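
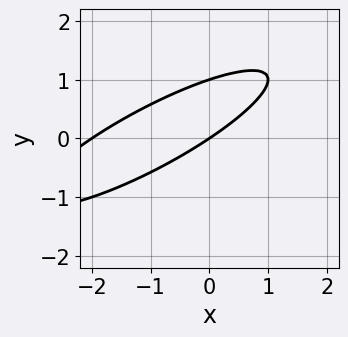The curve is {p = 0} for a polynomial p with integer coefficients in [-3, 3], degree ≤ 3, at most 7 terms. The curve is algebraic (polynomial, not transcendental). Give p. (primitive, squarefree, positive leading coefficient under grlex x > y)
x^2 - 3*x*y + 3*y^2 + 2*x - 3*y

First, degree: no degree-1 curve has this shape, so deg p = 2.
Next, reading off the gridlines: the y-axis gridline crossings are at y ∈ {0, 1}; the x-axis gridline crossings are at x ∈ {-2, 0}.
Finally, these observations pin down the coefficients.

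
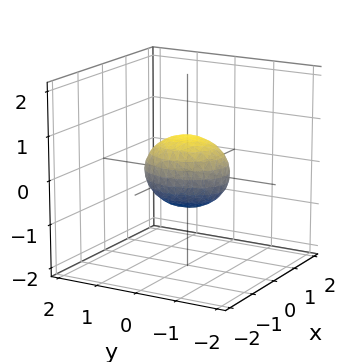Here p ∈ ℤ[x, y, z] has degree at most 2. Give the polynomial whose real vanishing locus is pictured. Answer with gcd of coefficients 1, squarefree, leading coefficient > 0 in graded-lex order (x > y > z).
(a) Degree: bounded and convex; a quadric, so deg p = 2.
(b) Symmetries: it's symmetric under y → −y, forcing even powers of y; the z ↦ −z reflection is a symmetry, so z appears only in even powers; the x ↦ −x reflection is a symmetry, so x appears only in even powers.
(c) Observable constraints: among the integer gridlines, it crosses the y-axis at y ∈ {-1, 1}.
(d) Assembling these constraints gives the stated polynomial.

3*x^2 + 2*y^2 + 3*z^2 - 2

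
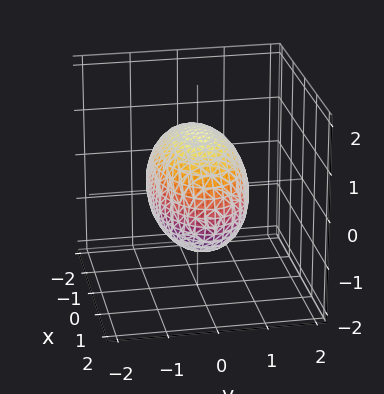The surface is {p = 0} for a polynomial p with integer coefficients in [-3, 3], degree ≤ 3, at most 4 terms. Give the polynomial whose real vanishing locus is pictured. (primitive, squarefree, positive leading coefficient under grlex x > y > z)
1. The degree is 2 — bounded and convex; a quadric.
2. Symmetries: the y ↦ −y reflection is a symmetry, so y appears only in even powers; the x ↦ −x reflection is a symmetry, so x appears only in even powers; mirror symmetry z ↦ −z ⇒ only even powers of z.
3. Reading off the gridlines: among the integer gridlines, it crosses the y-axis at y ∈ {-1, 1}.
4. Together with the visible shape, these determine p as stated.

x^2 + 3*y^2 + 2*z^2 - 3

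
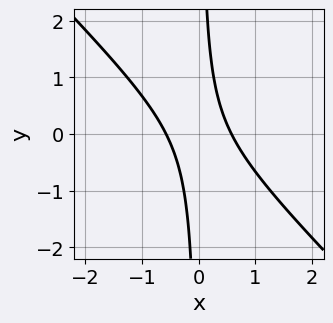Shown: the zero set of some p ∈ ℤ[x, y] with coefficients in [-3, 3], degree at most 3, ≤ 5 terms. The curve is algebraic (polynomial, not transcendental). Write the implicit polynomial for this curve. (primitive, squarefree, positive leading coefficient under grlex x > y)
1. deg p = 2.
2. Reading off the gridlines: it misses every integer gridline on the y-axis.
3. Putting this together gives p.

3*x^2 + 3*x*y - 1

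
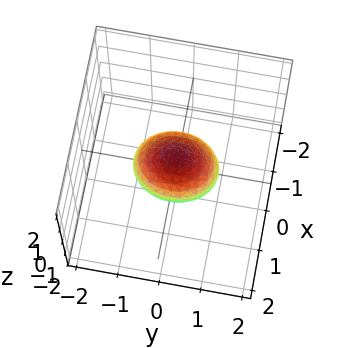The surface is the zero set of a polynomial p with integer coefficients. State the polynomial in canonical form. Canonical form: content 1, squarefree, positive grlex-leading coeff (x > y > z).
3*x^2 + 2*y^2 + 3*z^2 - 2

First, deg p = 2.
Next, symmetries: the y ↦ −y reflection is a symmetry, so y appears only in even powers; mirror symmetry z ↦ −z ⇒ only even powers of z; it's symmetric under x → −x, forcing even powers of x.
Next, against the integer gridlines: among the integer gridlines, it crosses the y-axis at y ∈ {-1, 1}.
Finally, solving for integer coefficients yields p as stated.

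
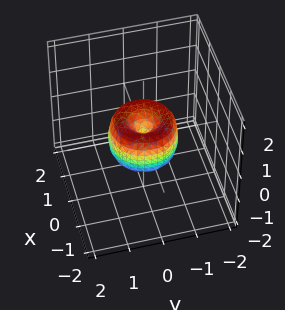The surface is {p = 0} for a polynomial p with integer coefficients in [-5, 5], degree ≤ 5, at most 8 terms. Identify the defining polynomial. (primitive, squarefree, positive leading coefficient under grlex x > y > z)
2*x^4 + 4*x^2*y^2 + 2*y^4 - 2*x^2 - 2*y^2 + z^2

(a) Degree: the shape is more complex than any degree-3 surface, so deg p = 4.
(b) By symmetry, every cross-section ⟂ z is a circle, so x, y appear only via x² + y².
(c) Against the integer gridlines: among the integer gridlines, it crosses the y-axis at y ∈ {-1, 0, 1}; it crosses the z-axis at the gridline z = 0.
(d) The integer polynomial consistent with all of this is the stated p. Check: (-1, 0, 0) on the x-axis lies on the surface, and p(-1, 0, 0) = 0. ✓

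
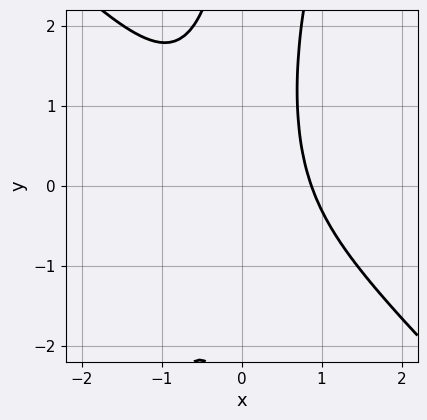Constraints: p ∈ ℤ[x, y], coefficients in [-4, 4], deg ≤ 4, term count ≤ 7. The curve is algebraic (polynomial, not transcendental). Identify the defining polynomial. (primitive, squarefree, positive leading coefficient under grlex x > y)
3*x^3 + 2*x^2*y - x*y^2 + x*y - 2

1. deg p = 3.
2. From the visible intercepts: it misses every integer gridline on the y-axis.
3. The integer polynomial consistent with all of this is the stated p.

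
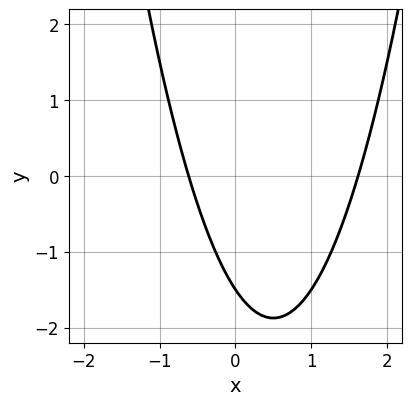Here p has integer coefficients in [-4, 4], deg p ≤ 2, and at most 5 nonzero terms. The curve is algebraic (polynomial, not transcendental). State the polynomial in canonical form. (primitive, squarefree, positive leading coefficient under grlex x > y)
Degree: the shape is more complex than any degree-1 curve, so deg p = 2.
Putting this together gives p.

3*x^2 - 3*x - 2*y - 3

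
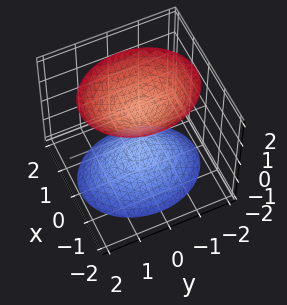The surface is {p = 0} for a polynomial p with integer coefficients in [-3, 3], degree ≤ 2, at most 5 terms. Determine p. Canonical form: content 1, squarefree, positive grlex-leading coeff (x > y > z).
3*x^2 + 2*y^2 - 2*z^2 + 2

(a) There are 2 components. They look like related sheets of one shape, so recover p as a whole.
(b) Degree: two separate bowl-shaped sheets opening away from each other; a quadric, so deg p = 2.
(c) Symmetries: the z ↦ −z reflection is a symmetry, so z appears only in even powers; it's symmetric under x → −x, forcing even powers of x; mirror symmetry y ↦ −y ⇒ only even powers of y.
(d) Checking where it meets the axes: it misses every integer gridline on the x-axis; the z-axis gridline crossings are at z ∈ {-1, 1}; the surface avoids every integer y-axis point in the box.
(e) Solving for integer coefficients yields p as stated.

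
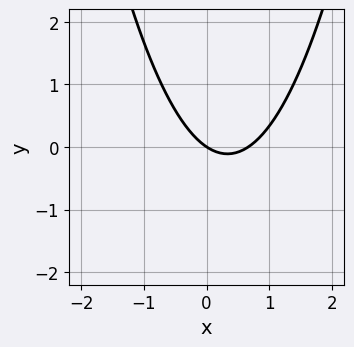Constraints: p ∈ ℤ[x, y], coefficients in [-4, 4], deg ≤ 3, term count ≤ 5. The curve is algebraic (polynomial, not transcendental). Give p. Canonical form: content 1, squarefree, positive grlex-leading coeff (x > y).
deg p = 2.
Reading off the gridlines: one x-axis crossing is at x = 0; one y-axis crossing is at y = 0.
These observations pin down the coefficients.

3*x^2 - 2*x - 3*y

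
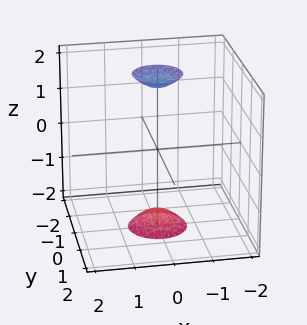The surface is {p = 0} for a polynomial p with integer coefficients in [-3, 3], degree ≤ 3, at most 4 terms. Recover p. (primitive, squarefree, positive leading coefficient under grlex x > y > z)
3*x^2 + 3*y^2 - z^2 + 3

The picture has 2 separate pieces.
Degree: two separate bowl-shaped sheets opening away from each other; a quadric, so deg p = 2.
Symmetries: rotational symmetry about the z-axis ⇒ p depends on x, y only through x² + y²; it's symmetric under z → −z, forcing even powers of z.
Checking where it meets the axes: it misses every integer gridline on the y-axis; a circular section at z = 2 has radius between 0 and 1; it misses every integer gridline on the x-axis.
Fitting integer coefficients to these (and the overall shape) gives p.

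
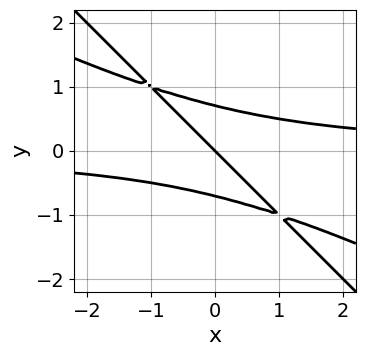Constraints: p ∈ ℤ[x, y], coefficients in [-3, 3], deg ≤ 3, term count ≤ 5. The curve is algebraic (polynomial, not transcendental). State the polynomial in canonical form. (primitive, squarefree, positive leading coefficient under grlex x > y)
x^2*y + 3*x*y^2 + 2*y^3 - x - y

First, degree: the shape is more complex than any degree-2 curve, so deg p = 3.
Then, observable constraints: it meets the y-axis at y = 0 (among the integer gridlines); it meets the x-axis at x = 0 (among the integer gridlines).
Finally, putting this together gives p.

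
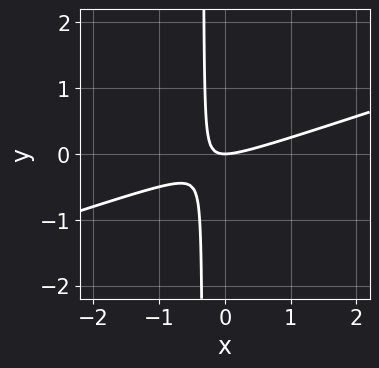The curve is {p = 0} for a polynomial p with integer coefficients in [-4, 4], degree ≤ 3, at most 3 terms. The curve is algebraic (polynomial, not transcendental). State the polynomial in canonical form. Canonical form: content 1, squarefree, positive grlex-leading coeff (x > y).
x^2 - 3*x*y - y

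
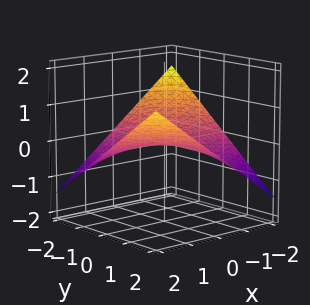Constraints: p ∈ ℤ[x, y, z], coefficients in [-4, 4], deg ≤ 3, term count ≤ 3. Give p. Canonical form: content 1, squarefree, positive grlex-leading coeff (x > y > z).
x*y - 3*z

1. Degree: a saddle surface; a quadric, so deg p = 2.
2. Against the integer gridlines: every point of the y-axis in the box is on the surface; the visible x-axis segment lies entirely on the surface.
3. Matching integer coefficients to the picture gives p.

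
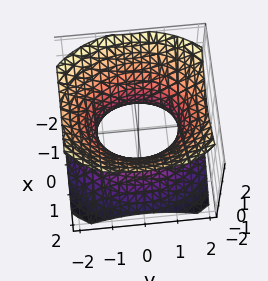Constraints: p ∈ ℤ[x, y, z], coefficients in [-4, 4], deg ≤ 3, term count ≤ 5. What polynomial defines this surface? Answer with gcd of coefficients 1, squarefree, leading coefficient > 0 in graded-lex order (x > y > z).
First, the degree is 2 — one connected sheet with a waist; a quadric.
Next, symmetries: mirror symmetry y ↦ −y ⇒ only even powers of y; mirror symmetry x ↦ −x ⇒ only even powers of x; the z ↦ −z reflection is a symmetry, so z appears only in even powers.
Then, from the visible intercepts: it misses every integer gridline on the z-axis; the x-axis gridline crossings are at x ∈ {-1, 1}.
Finally, solving for integer coefficients yields p as stated.

3*x^2 + 2*y^2 - 3*z^2 - 3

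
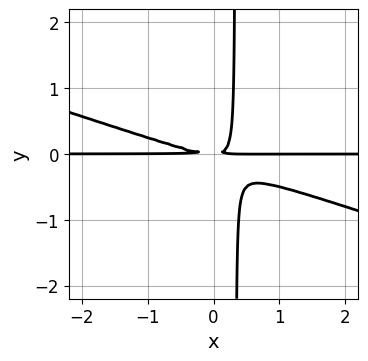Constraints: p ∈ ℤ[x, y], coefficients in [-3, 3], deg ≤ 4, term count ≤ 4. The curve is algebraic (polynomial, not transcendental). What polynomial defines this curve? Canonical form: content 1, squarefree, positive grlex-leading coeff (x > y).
x^2*y + 3*x*y^2 - y^2

First, degree: the shape is more complex than any degree-2 curve, so deg p = 3.
Then, from the visible intercepts: every point of the x-axis in the box is on the curve.
Finally, fitting integer coefficients to these (and the overall shape) gives p.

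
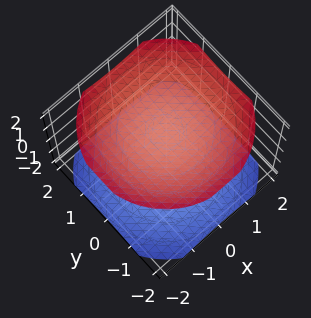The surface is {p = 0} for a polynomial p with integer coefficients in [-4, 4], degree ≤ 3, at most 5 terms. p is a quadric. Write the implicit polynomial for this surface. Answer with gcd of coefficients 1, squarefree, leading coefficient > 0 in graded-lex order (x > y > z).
1. The picture has 2 separate pieces.
2. deg p = 2.
3. Symmetries: it's symmetric under z → −z, forcing even powers of z; the z-axis is an axis of rotation, so x and y enter only as x² + y².
4. Against the integer gridlines: the surface avoids every integer x-axis point in the box; the surface avoids every integer y-axis point in the box.
5. Solving for integer coefficients yields p as stated.

x^2 + y^2 - 2*z^2 + 3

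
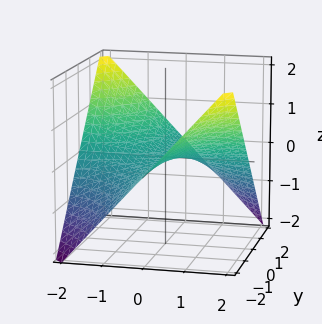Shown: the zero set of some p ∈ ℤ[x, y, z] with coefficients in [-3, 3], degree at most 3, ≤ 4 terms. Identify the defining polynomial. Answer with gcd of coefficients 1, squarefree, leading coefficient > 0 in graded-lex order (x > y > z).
Degree: a saddle surface; a quadric, so deg p = 2.
Reading off the gridlines: it meets the z-axis at z = 0 (among the integer gridlines); the visible y-axis segment lies entirely on the surface.
These observations pin down the coefficients. Check: (2, 0, 0) on the x-axis lies on the surface, and p(2, 0, 0) = 0. ✓

x*y + 2*z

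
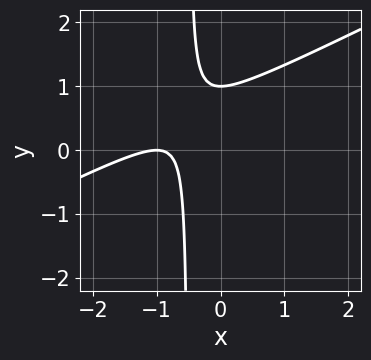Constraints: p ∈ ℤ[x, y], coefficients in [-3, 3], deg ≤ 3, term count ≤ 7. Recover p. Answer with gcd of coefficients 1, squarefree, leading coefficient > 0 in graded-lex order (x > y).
(a) Degree: no degree-1 curve has this shape, so deg p = 2.
(b) Reading off the gridlines: one y-axis crossing is at y = 1; it meets the x-axis at x = -1 (among the integer gridlines).
(c) Assembling these constraints gives the stated polynomial.

x^2 - 2*x*y + 2*x - y + 1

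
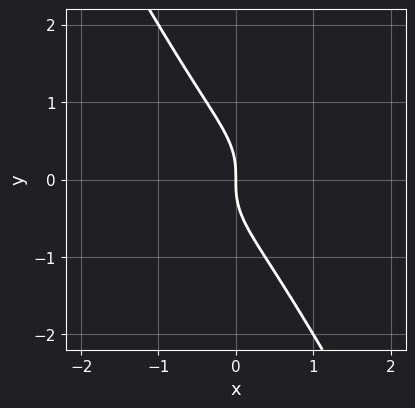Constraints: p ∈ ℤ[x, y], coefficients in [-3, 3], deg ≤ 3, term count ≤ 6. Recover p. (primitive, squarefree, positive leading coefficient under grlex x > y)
2*x^3 + 3*x*y^2 + 2*y^3 + 2*x

First, the degree is 3 — no degree-2 curve has this shape.
Then, observable constraints: one x-axis crossing is at x = 0; one y-axis crossing is at y = 0.
Finally, these observations pin down the coefficients.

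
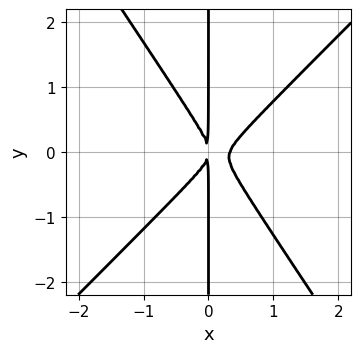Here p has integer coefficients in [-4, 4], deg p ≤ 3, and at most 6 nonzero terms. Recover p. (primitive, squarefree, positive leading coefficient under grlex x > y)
3*x^3 - x^2*y - 2*x*y^2 - x^2

(a) Degree: a generic line meets the curve in up to 3 points, so deg p = 3.
(b) Reading off the gridlines: every point of the y-axis in the box is on the curve.
(c) These observations pin down the coefficients.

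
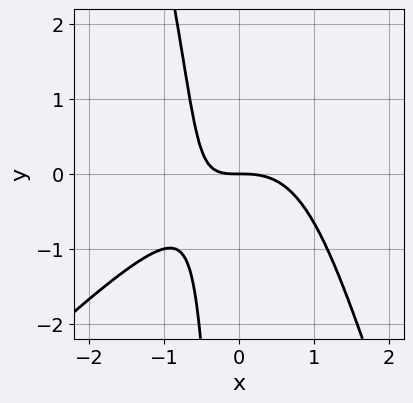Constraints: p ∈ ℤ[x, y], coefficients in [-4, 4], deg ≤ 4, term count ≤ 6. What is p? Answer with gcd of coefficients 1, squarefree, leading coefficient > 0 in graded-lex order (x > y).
Degree: no degree-2 curve has this shape, so deg p = 3.
Checking where it meets the axes: it crosses the x-axis at the gridline x = 0; it meets the y-axis at y = 0 (among the integer gridlines).
Putting this together gives p.

3*x^3 - 2*x^2*y - x*y^2 + 3*x*y + 3*y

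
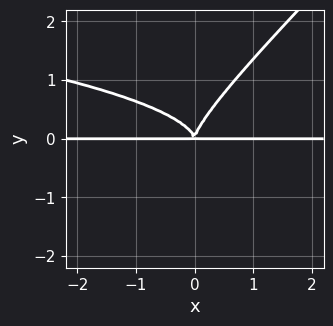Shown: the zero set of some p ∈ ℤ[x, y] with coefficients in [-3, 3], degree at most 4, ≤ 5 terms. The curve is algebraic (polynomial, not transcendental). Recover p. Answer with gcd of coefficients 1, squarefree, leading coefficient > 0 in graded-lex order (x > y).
The degree is 4 — a generic line meets the curve in up to 4 points.
Against the integer gridlines: every point of the x-axis in the box is on the curve.
Together with the visible shape, these determine p as stated.

3*x*y^3 - 3*y^4 + 2*x^2*y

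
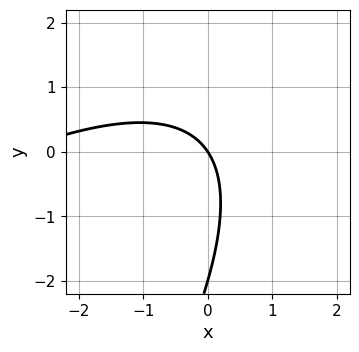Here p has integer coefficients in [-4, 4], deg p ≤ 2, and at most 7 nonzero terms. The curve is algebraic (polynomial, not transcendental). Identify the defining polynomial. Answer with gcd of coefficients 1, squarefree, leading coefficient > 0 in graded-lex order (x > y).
x^2 - 2*x*y + y^2 + 3*x + 2*y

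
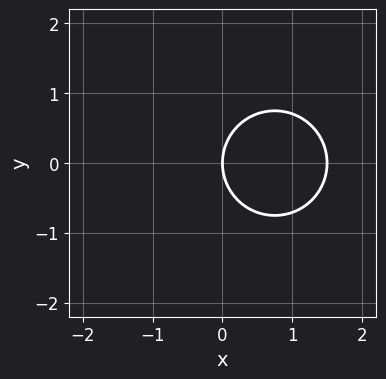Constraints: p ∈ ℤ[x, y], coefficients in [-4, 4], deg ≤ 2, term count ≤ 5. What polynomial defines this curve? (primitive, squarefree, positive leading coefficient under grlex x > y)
2*x^2 + 2*y^2 - 3*x

First, degree: the shape is more complex than any degree-1 curve, so deg p = 2.
Then, symmetries: it's symmetric under y → −y, forcing even powers of y.
Then, reading off the gridlines: one y-axis crossing is at y = 0; one x-axis crossing is at x = 0.
Finally, the integer polynomial consistent with all of this is the stated p.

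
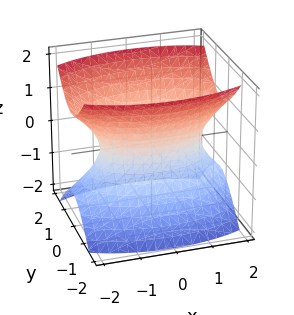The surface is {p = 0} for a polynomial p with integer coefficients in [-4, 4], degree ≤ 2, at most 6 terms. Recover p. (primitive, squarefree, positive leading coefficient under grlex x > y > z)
Degree: one connected sheet with a waist; a quadric, so deg p = 2.
Symmetries: it's symmetric under z → −z, forcing even powers of z; it's symmetric under y → −y, forcing even powers of y; it's symmetric under x → −x, forcing even powers of x.
Checking where it meets the axes: it misses every integer gridline on the z-axis.
Matching integer coefficients to the picture gives p.

x^2 + 3*y^2 - 2*z^2 - 2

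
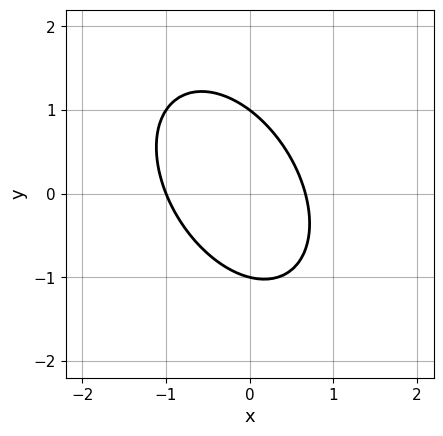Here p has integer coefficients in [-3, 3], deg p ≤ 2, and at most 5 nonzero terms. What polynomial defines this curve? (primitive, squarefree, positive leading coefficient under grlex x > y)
1. Degree: the shape is more complex than any degree-1 curve, so deg p = 2.
2. Observable constraints: it crosses the x-axis at the gridline x = -1; the y-axis gridline crossings are at y ∈ {-1, 1}.
3. Together with the visible shape, these determine p as stated.

3*x^2 + 2*x*y + 2*y^2 + x - 2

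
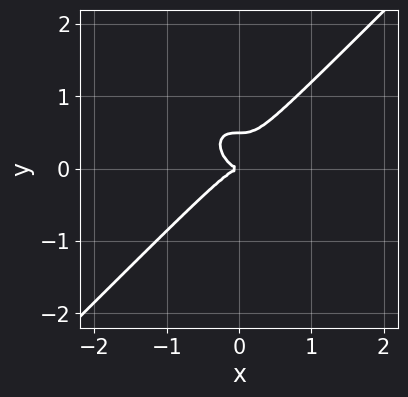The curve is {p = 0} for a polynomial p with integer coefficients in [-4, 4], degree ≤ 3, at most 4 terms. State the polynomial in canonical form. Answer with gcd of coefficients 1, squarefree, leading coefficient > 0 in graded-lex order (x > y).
1. Degree: a generic line meets the curve in up to 3 points, so deg p = 3.
2. From the visible intercepts: one x-axis crossing is at x = 0; it meets the y-axis at y = 0 (among the integer gridlines).
3. Assembling these constraints gives the stated polynomial.

2*x^3 - 2*y^3 + y^2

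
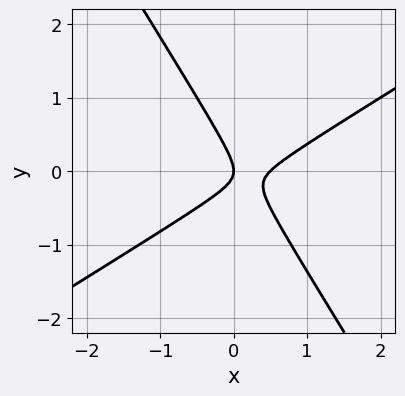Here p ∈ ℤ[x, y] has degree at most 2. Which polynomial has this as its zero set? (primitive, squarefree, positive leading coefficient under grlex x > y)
(a) The degree is 2 — a generic line meets the curve in up to 2 points.
(b) Checking where it meets the axes: it meets the x-axis at x = 0 (among the integer gridlines); it meets the y-axis at y = 0 (among the integer gridlines).
(c) Putting this together gives p.

2*x^2 - 2*x*y - 2*y^2 - x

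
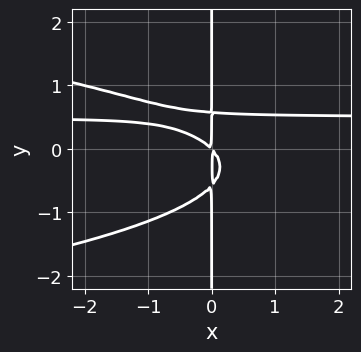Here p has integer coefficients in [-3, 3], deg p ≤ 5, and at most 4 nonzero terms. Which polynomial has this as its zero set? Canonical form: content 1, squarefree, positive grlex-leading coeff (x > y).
3*x*y^3 + 2*x^2*y - x^2 - x*y

Degree: the shape is more complex than any degree-3 curve, so deg p = 4.
Observable constraints: the visible y-axis segment lies entirely on the curve.
The integer polynomial consistent with all of this is the stated p.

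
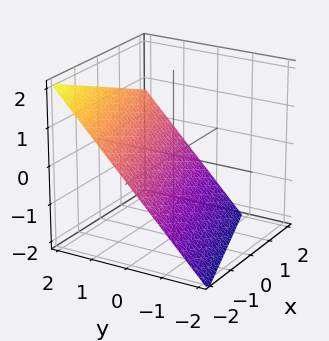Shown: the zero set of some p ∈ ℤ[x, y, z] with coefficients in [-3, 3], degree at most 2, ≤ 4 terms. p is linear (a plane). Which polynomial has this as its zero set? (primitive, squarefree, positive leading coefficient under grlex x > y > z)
x - 3*y + 3*z + 2

1. deg p = 1. The surface is flat (a plane).
2. From the visible intercepts: it meets the x-axis at x = -2 (among the integer gridlines).
3. Putting this together gives p.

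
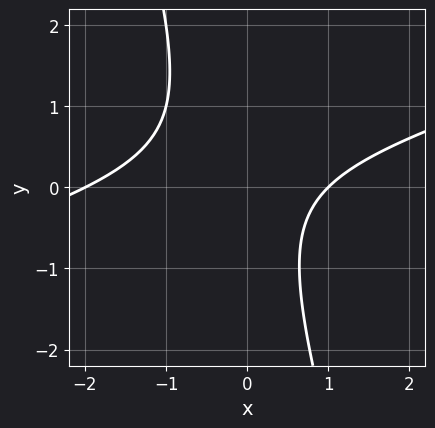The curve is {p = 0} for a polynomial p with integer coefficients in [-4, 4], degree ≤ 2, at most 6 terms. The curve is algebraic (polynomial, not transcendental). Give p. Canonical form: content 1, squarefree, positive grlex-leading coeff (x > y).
(a) The degree is 2 — the shape is more complex than any degree-1 curve.
(b) Reading off the gridlines: the x-axis gridline crossings are at x ∈ {-2, 1}; it misses every integer gridline on the y-axis.
(c) Solving for integer coefficients yields p as stated.

x^2 - 3*x*y - y^2 + x - 2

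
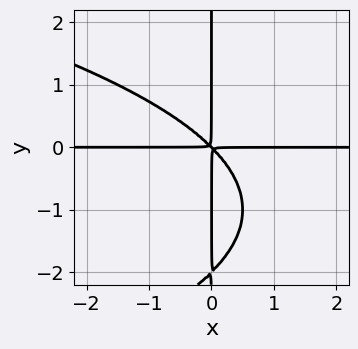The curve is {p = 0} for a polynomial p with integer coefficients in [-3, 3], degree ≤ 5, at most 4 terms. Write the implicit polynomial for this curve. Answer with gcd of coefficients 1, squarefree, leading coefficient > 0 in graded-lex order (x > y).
1. deg p = 4. No degree-3 curve has this shape.
2. Observable constraints: every point of the y-axis in the box is on the curve; every point of the x-axis in the box is on the curve.
3. Assembling these constraints gives the stated polynomial.

x*y^3 + 2*x^2*y + 2*x*y^2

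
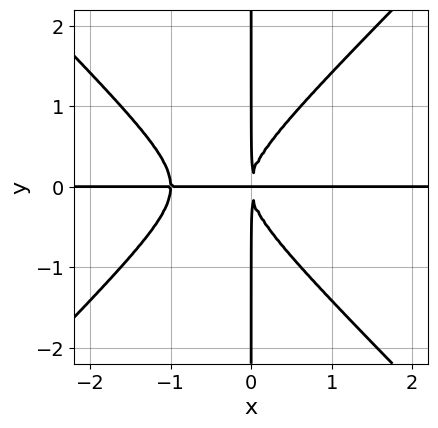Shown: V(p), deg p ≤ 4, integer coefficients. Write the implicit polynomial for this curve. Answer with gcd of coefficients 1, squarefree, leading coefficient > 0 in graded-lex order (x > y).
(a) Degree: the shape is more complex than any degree-3 curve, so deg p = 4.
(b) From the visible intercepts: the visible y-axis segment lies entirely on the curve; every point of the x-axis in the box is on the curve.
(c) Fitting integer coefficients to these (and the overall shape) gives p.

x^3*y - x*y^3 + x^2*y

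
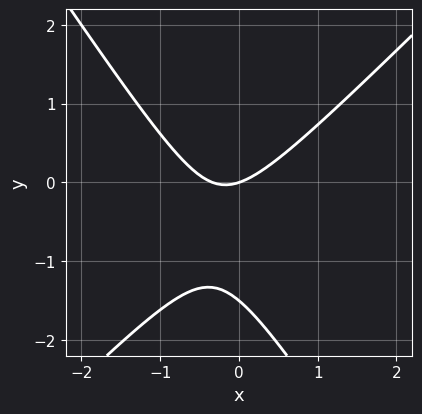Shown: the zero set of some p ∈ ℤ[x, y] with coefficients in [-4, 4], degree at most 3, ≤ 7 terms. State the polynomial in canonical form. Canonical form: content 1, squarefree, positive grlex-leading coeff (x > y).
Degree: a generic line meets the curve in up to 2 points, so deg p = 2.
Observable constraints: it meets the y-axis at y = 0 (among the integer gridlines); it crosses the x-axis at the gridline x = 0.
Solving for integer coefficients yields p as stated.

3*x^2 - x*y - 2*y^2 + x - 3*y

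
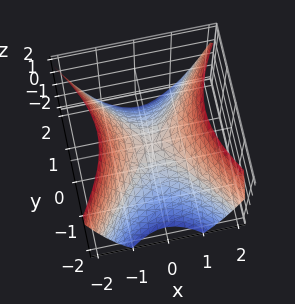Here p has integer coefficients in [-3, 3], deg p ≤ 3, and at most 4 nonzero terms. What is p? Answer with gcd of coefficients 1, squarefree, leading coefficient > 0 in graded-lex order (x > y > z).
3*x^2 - 2*y^2 - 3*z

First, the degree is 2 — a saddle surface; a quadric.
Next, symmetries: it's symmetric under y → −y, forcing even powers of y; mirror symmetry x ↦ −x ⇒ only even powers of x.
Next, reading off the gridlines: it crosses the z-axis at the gridline z = 0; one y-axis crossing is at y = 0; it meets the x-axis at x = 0 (among the integer gridlines).
Finally, the integer polynomial consistent with all of this is the stated p.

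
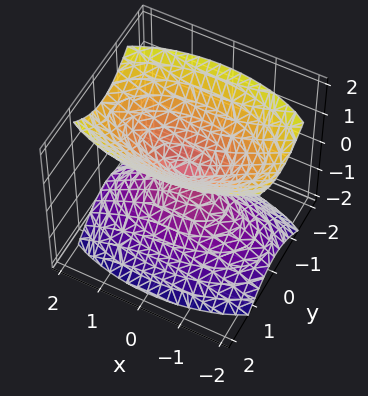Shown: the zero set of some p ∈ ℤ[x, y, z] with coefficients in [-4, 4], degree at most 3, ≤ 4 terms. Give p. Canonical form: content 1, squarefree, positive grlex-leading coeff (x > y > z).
x^2 + 3*y^2 - 2*z^2

First, I count 2 distinct pieces.
Next, deg p = 2.
Next, symmetries: mirror symmetry y ↦ −y ⇒ only even powers of y; the x ↦ −x reflection is a symmetry, so x appears only in even powers; it's symmetric under z → −z, forcing even powers of z.
Then, from the axis intercepts and sections: it crosses the y-axis at the gridline y = 0; it meets the z-axis at z = 0 (among the integer gridlines); it meets the x-axis at x = 0 (among the integer gridlines).
Finally, putting this together gives p.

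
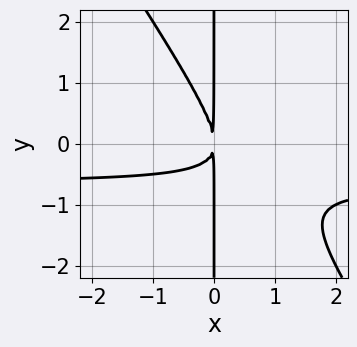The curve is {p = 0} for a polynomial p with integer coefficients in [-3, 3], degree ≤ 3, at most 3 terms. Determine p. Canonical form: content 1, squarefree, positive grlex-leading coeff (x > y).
3*x^2*y + 2*x*y^2 + 2*x^2

1. deg p = 3.
2. Checking where it meets the axes: the visible y-axis segment lies entirely on the curve.
3. Matching integer coefficients to the picture gives p.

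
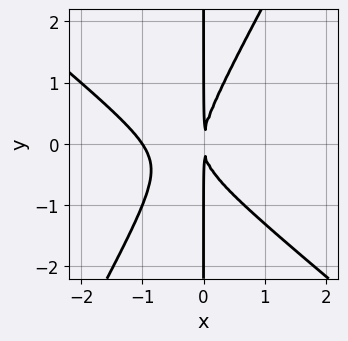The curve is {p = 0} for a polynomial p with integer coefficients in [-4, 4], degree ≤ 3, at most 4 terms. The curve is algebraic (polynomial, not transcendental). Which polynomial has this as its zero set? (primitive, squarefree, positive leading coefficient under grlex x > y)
3*x^3 + 2*x^2*y - 2*x*y^2 + 3*x^2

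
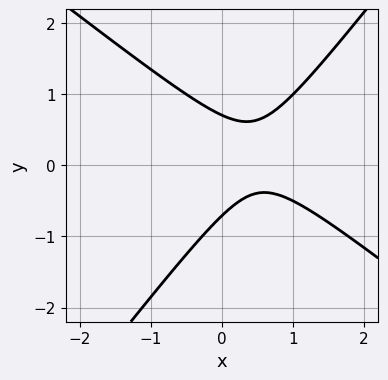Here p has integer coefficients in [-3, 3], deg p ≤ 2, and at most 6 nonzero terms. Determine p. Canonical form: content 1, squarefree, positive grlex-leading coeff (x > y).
2*x^2 + x*y - 2*y^2 - 2*x + 1

deg p = 2.
From the axis intercepts and sections: it misses every integer gridline on the x-axis.
Matching integer coefficients to the picture gives p.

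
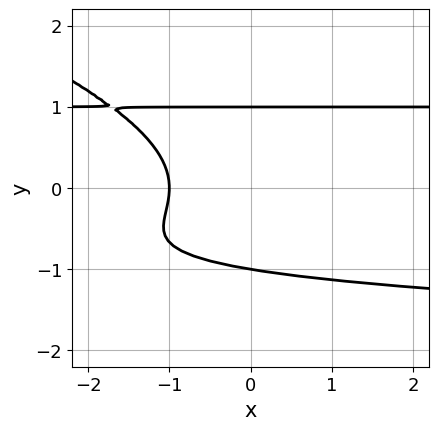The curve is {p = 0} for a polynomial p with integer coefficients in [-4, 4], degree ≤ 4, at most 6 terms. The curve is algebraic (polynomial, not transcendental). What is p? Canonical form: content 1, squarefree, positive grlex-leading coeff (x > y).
x*y^3 + 3*y^4 + 2*x*y^2 - 3*x - 3

First, degree: the shape is more complex than any degree-3 curve, so deg p = 4.
Then, observable constraints: the y-axis gridline crossings are at y ∈ {-1, 1}; it meets the x-axis at x = -1 (among the integer gridlines).
Finally, putting this together gives p.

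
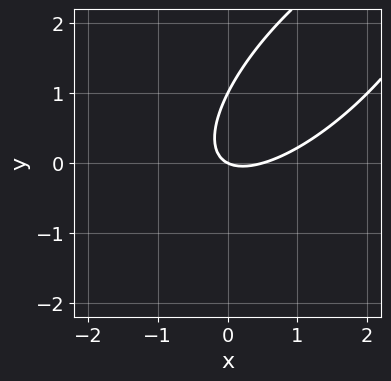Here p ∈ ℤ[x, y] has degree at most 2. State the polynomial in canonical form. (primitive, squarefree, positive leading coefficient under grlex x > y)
2*x^2 - 3*x*y + 2*y^2 - x - 2*y

1. Degree: the shape is more complex than any degree-1 curve, so deg p = 2.
2. Checking where it meets the axes: the y-axis gridline crossings are at y ∈ {0, 1}; one x-axis crossing is at x = 0.
3. Fitting integer coefficients to these (and the overall shape) gives p.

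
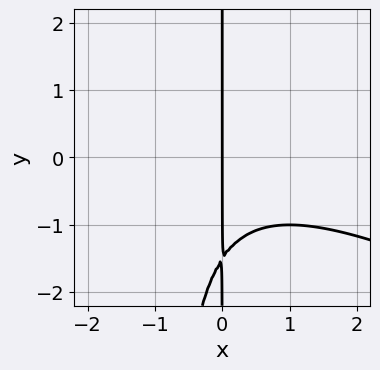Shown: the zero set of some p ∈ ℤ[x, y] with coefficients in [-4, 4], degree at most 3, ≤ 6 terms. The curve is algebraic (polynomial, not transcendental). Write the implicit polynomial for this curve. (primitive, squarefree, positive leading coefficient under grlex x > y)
x^3 + 2*x^2*y + 2*x*y + 3*x

(a) The degree is 3 — a generic line meets the curve in up to 3 points.
(b) From the visible intercepts: it crosses the x-axis at the gridline x = 0; every point of the y-axis in the box is on the curve.
(c) Together with the visible shape, these determine p as stated.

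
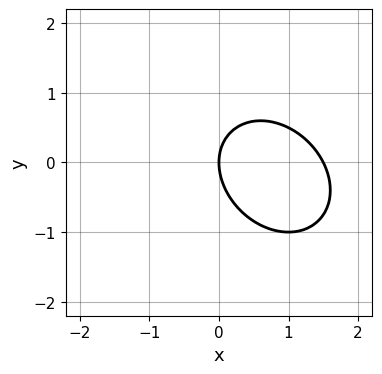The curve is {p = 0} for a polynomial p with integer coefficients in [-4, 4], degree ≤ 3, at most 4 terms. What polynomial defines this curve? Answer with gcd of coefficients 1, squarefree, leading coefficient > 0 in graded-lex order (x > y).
deg p = 2.
From the axis intercepts and sections: one x-axis crossing is at x = 0; it meets the y-axis at y = 0 (among the integer gridlines).
These observations pin down the coefficients.

2*x^2 + x*y + 2*y^2 - 3*x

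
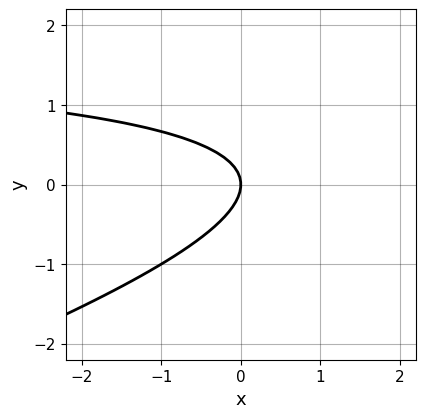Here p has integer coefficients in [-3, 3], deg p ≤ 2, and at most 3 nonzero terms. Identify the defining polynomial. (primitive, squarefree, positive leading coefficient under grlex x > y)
deg p = 2. The shape is more complex than any degree-1 curve.
Reading off the gridlines: it crosses the y-axis at the gridline y = 0; it meets the x-axis at x = 0 (among the integer gridlines).
Solving for integer coefficients yields p as stated.

x*y - 3*y^2 - 2*x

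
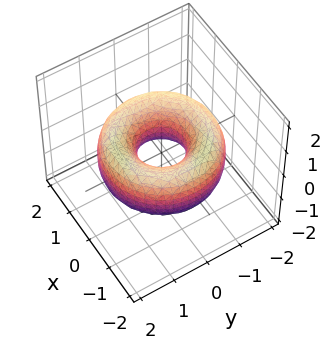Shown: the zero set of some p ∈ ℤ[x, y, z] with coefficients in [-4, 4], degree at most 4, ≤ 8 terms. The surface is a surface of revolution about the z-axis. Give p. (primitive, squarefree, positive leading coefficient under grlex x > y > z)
x^4 + 2*x^2*y^2 + y^4 - 3*x^2 - 3*y^2 + 2*z^2 + 1

The degree is 4 — no degree-3 surface has this shape.
Symmetries: rotational symmetry about the z-axis ⇒ p depends on x, y only through x² + y².
Against the integer gridlines: no z-intercept at any integer in the box; a circular section at z = 0 has radius between 0 and 1.
These observations pin down the coefficients.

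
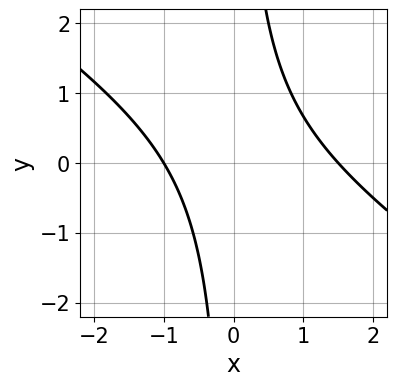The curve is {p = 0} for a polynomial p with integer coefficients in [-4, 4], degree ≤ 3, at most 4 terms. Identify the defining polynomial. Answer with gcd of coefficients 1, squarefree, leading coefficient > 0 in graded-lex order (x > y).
deg p = 2. A generic line meets the curve in up to 2 points.
Observable constraints: one x-axis crossing is at x = -1; no y-intercept at any integer in the box.
Solving for integer coefficients yields p as stated.

2*x^2 + 3*x*y - x - 3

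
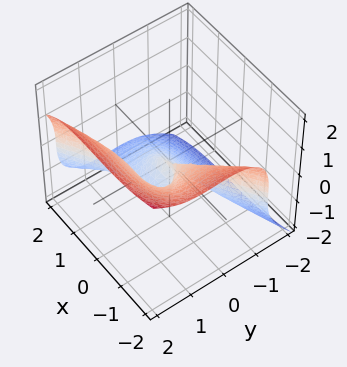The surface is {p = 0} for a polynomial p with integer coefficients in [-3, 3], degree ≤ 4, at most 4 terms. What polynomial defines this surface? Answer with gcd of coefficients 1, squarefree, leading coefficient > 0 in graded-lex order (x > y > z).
x^3 - 3*y^3 + 3*z^3 + 3*y^2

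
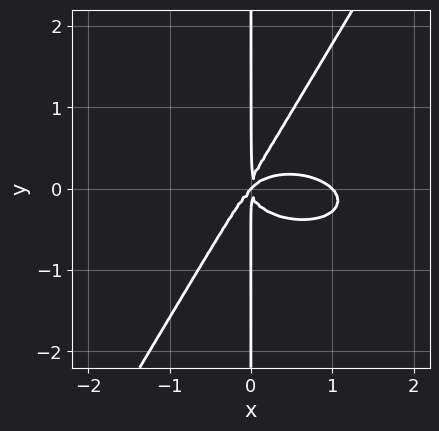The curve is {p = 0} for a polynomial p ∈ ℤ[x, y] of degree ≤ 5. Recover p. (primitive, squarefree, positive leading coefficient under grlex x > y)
deg p = 4. A generic line meets the curve in up to 4 points.
From the visible intercepts: the x-axis gridline crossings are at x ∈ {0, 1}; every point of the y-axis in the box is on the curve.
The integer polynomial consistent with all of this is the stated p.

x^4 + 3*x^2*y^2 - 2*x*y^3 - x^3 + x^2*y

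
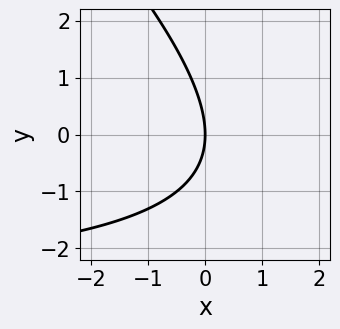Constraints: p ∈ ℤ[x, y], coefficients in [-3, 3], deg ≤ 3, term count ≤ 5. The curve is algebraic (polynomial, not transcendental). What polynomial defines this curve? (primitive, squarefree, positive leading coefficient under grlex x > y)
First, deg p = 2.
Then, from the visible intercepts: one x-axis crossing is at x = 0; one y-axis crossing is at y = 0.
Finally, assembling these constraints gives the stated polynomial.

x*y + y^2 + 3*x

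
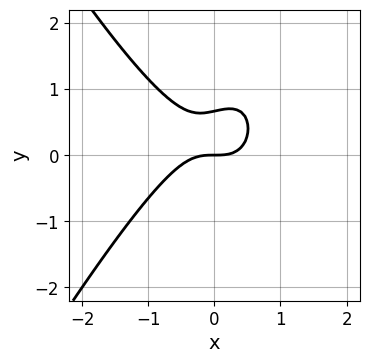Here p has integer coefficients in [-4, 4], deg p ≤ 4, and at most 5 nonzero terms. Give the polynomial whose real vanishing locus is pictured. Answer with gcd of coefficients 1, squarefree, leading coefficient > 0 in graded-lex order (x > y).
3*x^3 - x*y^2 + 3*y^2 - 2*y

First, degree: the shape is more complex than any degree-2 curve, so deg p = 3.
Next, from the visible intercepts: one x-axis crossing is at x = 0; it meets the y-axis at y = 0 (among the integer gridlines).
Finally, the integer polynomial consistent with all of this is the stated p.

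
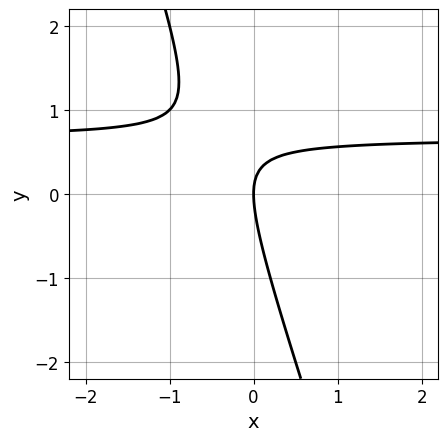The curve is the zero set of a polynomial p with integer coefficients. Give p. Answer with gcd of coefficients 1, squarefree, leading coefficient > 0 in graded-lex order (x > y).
First, the degree is 2 — no degree-1 curve has this shape.
Then, reading off the gridlines: it crosses the x-axis at the gridline x = 0; it meets the y-axis at y = 0 (among the integer gridlines).
Finally, together with the visible shape, these determine p as stated.

3*x*y + y^2 - 2*x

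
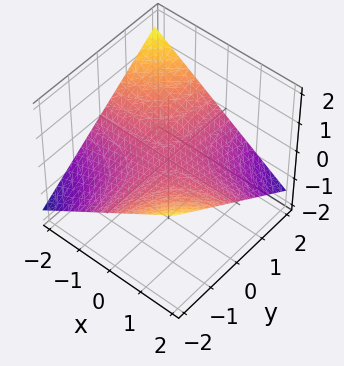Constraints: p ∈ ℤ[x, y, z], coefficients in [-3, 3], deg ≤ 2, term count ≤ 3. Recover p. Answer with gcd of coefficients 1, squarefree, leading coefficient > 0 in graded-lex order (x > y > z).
x*y + 3*z

Degree: a hyperbolic paraboloid; a quadric, so deg p = 2.
Reading off the gridlines: every point of the y-axis in the box is on the surface; one z-axis crossing is at z = 0.
Matching integer coefficients to the picture gives p. Check: (1, 0, 0) on the x-axis lies on the surface, and p(1, 0, 0) = 0. ✓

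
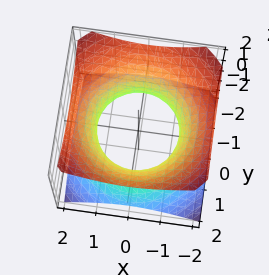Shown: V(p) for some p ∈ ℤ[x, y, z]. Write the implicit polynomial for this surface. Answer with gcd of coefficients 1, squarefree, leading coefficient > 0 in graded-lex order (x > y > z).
2*x^2 + 2*y^2 - 3*z^2 - 3

1. deg p = 2. A generic line meets the surface in up to 2 points.
2. Symmetries: every cross-section ⟂ z is a circle, so x, y appear only via x² + y².
3. Reading off the gridlines: the surface avoids every integer z-axis point in the box; a circular section at z = 1 has radius between 1 and 2.
4. Together with the visible shape, these determine p as stated.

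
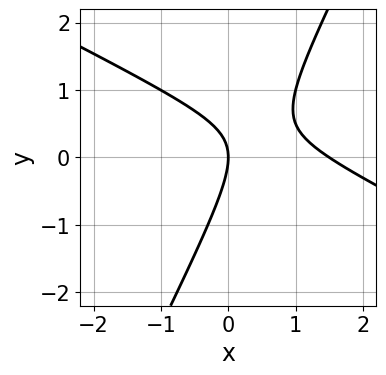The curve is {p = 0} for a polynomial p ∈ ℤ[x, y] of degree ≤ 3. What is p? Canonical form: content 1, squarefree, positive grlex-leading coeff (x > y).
(a) The degree is 2 — the shape is more complex than any degree-1 curve.
(b) Checking where it meets the axes: it meets the x-axis at x = 0 (among the integer gridlines); it crosses the y-axis at the gridline y = 0.
(c) Together with the visible shape, these determine p as stated.

2*x^2 + 3*x*y - 2*y^2 - 3*x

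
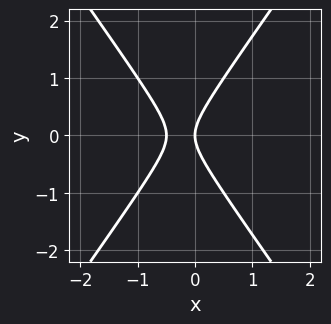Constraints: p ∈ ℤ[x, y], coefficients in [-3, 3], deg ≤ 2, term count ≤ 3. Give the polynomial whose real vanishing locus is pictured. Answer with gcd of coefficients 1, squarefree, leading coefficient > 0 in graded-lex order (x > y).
deg p = 2. A generic line meets the curve in up to 2 points.
Symmetries: the y ↦ −y reflection is a symmetry, so y appears only in even powers.
Against the integer gridlines: it crosses the x-axis at the gridline x = 0; it meets the y-axis at y = 0 (among the integer gridlines).
Putting this together gives p.

2*x^2 - y^2 + x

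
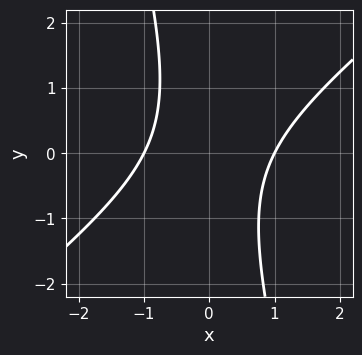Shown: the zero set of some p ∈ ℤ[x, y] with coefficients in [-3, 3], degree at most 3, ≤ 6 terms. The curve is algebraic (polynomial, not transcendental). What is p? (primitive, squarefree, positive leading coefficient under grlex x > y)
deg p = 2. A generic line meets the curve in up to 2 points.
From the visible intercepts: the x-axis gridline crossings are at x ∈ {-1, 1}; the curve avoids every integer y-axis point in the box.
Assembling these constraints gives the stated polynomial.

3*x^2 - 3*x*y - y^2 - 3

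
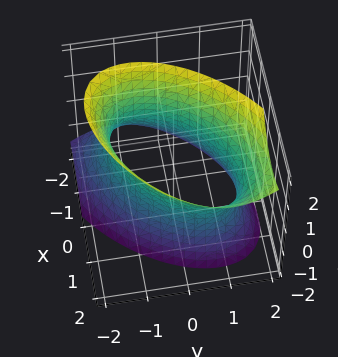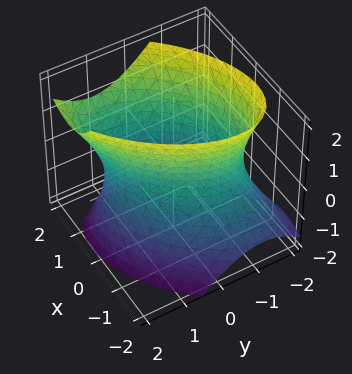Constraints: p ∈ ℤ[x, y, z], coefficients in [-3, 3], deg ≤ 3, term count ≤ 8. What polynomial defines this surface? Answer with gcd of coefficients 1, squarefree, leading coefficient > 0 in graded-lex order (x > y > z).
2*x^2 - 2*x*y - x*z + 2*y^2 - z^2 - 3

deg p = 2. A generic line meets the surface in up to 2 points.
From the axis intercepts and sections: the surface avoids every integer z-axis point in the box.
The integer polynomial consistent with all of this is the stated p.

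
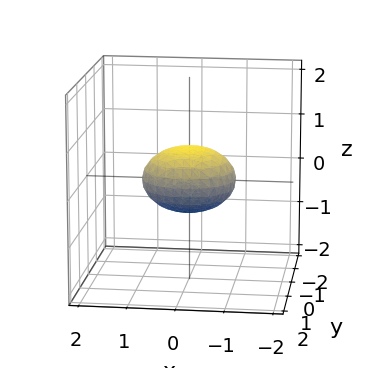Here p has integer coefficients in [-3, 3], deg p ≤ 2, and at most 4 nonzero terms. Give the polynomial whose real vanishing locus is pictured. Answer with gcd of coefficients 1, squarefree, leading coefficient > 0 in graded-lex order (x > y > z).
x^2 + y^2 + 2*z^2 - 1

deg p = 2.
Symmetries: mirror symmetry z ↦ −z ⇒ only even powers of z; the surface is invariant under rotation about z: p = q(x² + y², z).
Reading off the gridlines: among the integer gridlines, it crosses the y-axis at y ∈ {-1, 1}; the x-axis gridline crossings are at x ∈ {-1, 1}.
Fitting integer coefficients to these (and the overall shape) gives p.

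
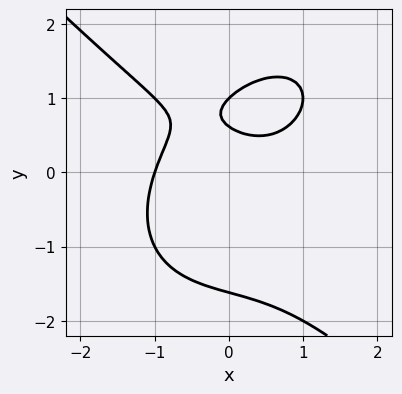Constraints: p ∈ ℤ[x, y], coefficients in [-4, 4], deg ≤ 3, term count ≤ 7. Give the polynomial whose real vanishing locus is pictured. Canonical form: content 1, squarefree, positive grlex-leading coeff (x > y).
x^3 + y^3 - x*y - 2*y + 1

First, the degree is 3 — a generic line meets the curve in up to 3 points.
Next, checking where it meets the axes: one y-axis crossing is at y = 1; it crosses the x-axis at the gridline x = -1.
Finally, solving for integer coefficients yields p as stated.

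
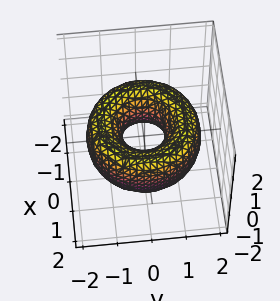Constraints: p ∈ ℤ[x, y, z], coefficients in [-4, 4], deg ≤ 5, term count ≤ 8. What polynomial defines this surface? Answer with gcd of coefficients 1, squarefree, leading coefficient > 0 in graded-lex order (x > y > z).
x^4 + 2*x^2*y^2 + y^4 - 3*x^2 - 3*y^2 + 2*z^2 + 1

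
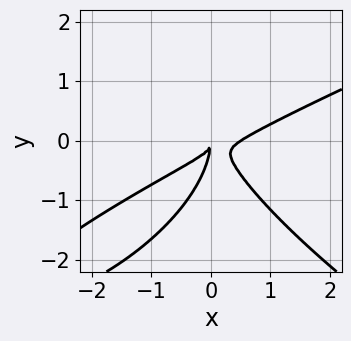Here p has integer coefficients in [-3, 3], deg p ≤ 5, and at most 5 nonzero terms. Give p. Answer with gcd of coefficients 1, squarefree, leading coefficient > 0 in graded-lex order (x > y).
First, degree: no degree-3 curve has this shape, so deg p = 4.
Finally, matching integer coefficients to the picture gives p.

y^4 - 2*x^3 + 3*x^2*y + 2*x*y^2 + x^2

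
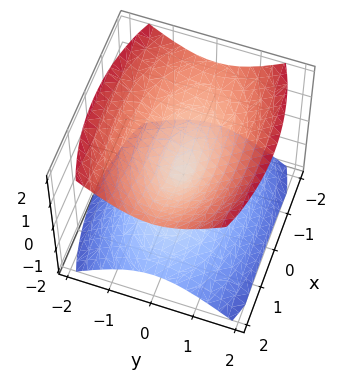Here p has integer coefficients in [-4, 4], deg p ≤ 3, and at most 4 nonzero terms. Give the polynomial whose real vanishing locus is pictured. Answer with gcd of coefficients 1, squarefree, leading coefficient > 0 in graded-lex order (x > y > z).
x^2 + 3*y^2 - 3*z^2

There are 2 components. They look like related sheets of one shape, so recover p as a whole.
Degree: two nappes meeting at a single point; a quadric, so deg p = 2.
Symmetries: mirror symmetry y ↦ −y ⇒ only even powers of y; it's symmetric under z → −z, forcing even powers of z; mirror symmetry x ↦ −x ⇒ only even powers of x.
Checking where it meets the axes: it crosses the y-axis at the gridline y = 0; one z-axis crossing is at z = 0.
Together with the visible shape, these determine p as stated.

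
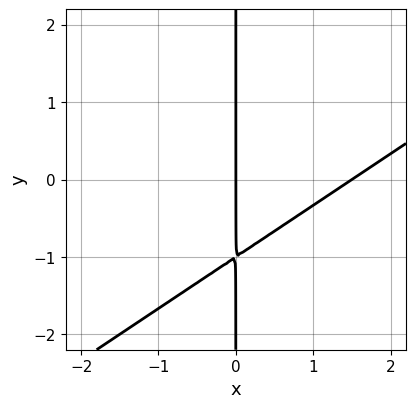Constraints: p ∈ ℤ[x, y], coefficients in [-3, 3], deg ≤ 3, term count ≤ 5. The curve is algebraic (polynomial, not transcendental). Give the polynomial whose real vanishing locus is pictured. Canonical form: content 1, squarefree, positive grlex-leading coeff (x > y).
First, deg p = 2. No degree-1 curve has this shape.
Then, against the integer gridlines: it meets the x-axis at x = 0 (among the integer gridlines); the visible y-axis segment lies entirely on the curve.
Finally, matching integer coefficients to the picture gives p.

2*x^2 - 3*x*y - 3*x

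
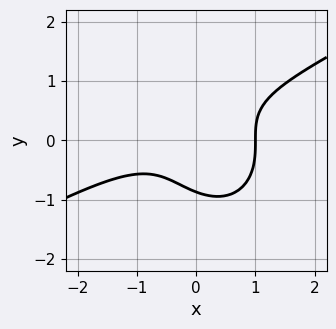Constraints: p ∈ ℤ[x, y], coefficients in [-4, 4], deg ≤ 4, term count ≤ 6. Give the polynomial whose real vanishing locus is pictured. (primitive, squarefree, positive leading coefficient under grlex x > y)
First, the degree is 3 — the shape is more complex than any degree-2 curve.
Then, checking where it meets the axes: it crosses the x-axis at the gridline x = 1.
Finally, together with the visible shape, these determine p as stated.

2*x^3 - 3*x^2*y - 3*y^3 + 3*x*y - 2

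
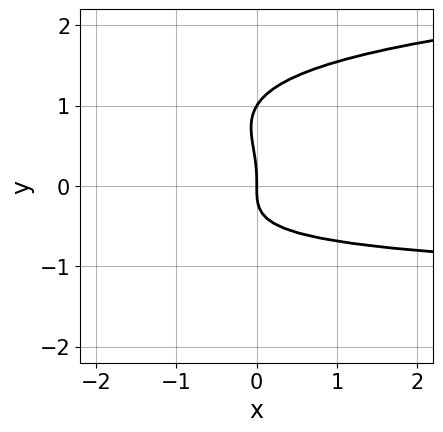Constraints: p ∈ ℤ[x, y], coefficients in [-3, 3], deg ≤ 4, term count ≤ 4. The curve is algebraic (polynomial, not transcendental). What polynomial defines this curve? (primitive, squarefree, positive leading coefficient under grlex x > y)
3*y^4 - 3*y^3 - 2*x*y - 3*x

deg p = 4. No degree-3 curve has this shape.
Against the integer gridlines: it meets the x-axis at x = 0 (among the integer gridlines); the y-axis gridline crossings are at y ∈ {0, 1}.
These observations pin down the coefficients.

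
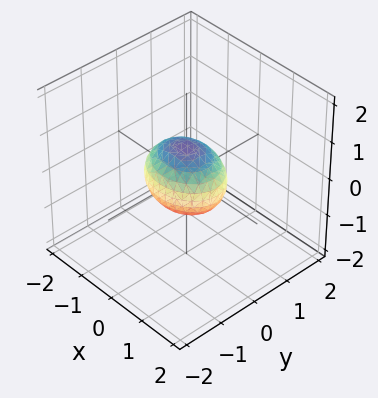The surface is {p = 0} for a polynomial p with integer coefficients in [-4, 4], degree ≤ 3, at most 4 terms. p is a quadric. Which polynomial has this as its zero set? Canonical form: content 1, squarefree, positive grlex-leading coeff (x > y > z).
(a) Degree: a closed, bounded, convex surface; a quadric, so deg p = 2.
(b) Symmetries: the x ↦ −x reflection is a symmetry, so x appears only in even powers; mirror symmetry y ↦ −y ⇒ only even powers of y; it's symmetric under z → −z, forcing even powers of z.
(c) Reading off the gridlines: among the integer gridlines, it crosses the x-axis at x ∈ {-1, 1}.
(d) Putting this together gives p.

2*x^2 + 3*y^2 + 3*z^2 - 2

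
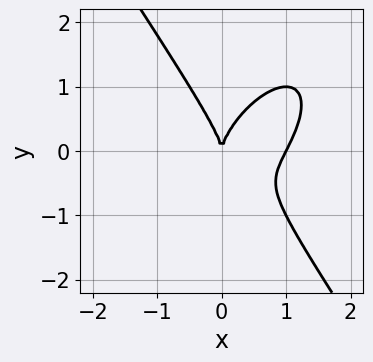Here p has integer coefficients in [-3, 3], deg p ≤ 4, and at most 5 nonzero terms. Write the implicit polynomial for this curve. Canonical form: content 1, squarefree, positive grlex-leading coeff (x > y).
2*x^3 - x^2*y + y^3 - 2*x^2

First, degree: no degree-2 curve has this shape, so deg p = 3.
Then, from the axis intercepts and sections: among the integer gridlines, it crosses the x-axis at x ∈ {0, 1}; one y-axis crossing is at y = 0.
Finally, together with the visible shape, these determine p as stated.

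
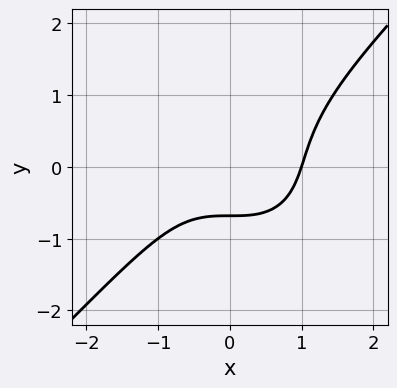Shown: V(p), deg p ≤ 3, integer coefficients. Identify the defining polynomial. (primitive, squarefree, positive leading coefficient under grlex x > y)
x^3 - y^3 - y - 1

First, the degree is 3 — no degree-2 curve has this shape.
Then, from the axis intercepts and sections: it meets the x-axis at x = 1 (among the integer gridlines).
Finally, matching integer coefficients to the picture gives p.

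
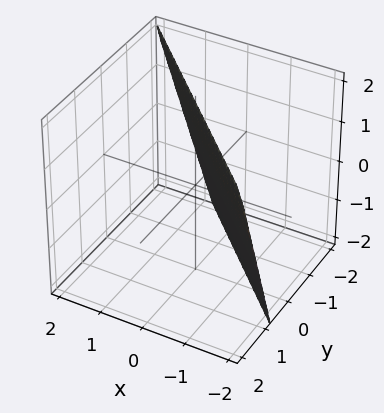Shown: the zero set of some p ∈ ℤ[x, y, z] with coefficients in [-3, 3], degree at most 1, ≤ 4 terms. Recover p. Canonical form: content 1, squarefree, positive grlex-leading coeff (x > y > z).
3*x + 3*y - z + 2

1. Degree: the surface is flat (a plane), so deg p = 1.
2. Against the integer gridlines: one z-axis crossing is at z = 2.
3. Assembling these constraints gives the stated polynomial.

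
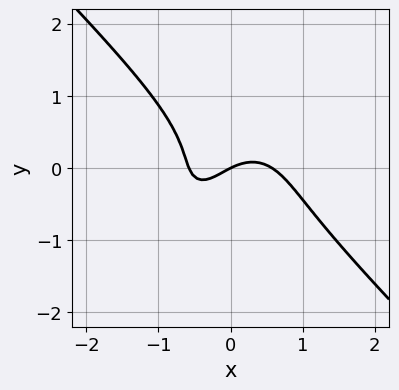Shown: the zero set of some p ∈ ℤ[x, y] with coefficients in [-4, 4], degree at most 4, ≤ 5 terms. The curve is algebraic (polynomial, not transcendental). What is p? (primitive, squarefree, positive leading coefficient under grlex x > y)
3*x^3 + 3*y^3 + 2*x*y - x + 2*y

(a) deg p = 3. No degree-2 curve has this shape.
(b) Reading off the gridlines: one x-axis crossing is at x = 0; it crosses the y-axis at the gridline y = 0.
(c) These observations pin down the coefficients.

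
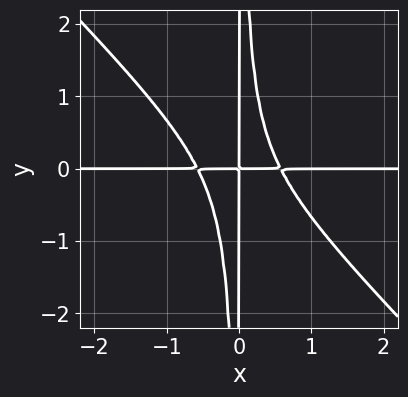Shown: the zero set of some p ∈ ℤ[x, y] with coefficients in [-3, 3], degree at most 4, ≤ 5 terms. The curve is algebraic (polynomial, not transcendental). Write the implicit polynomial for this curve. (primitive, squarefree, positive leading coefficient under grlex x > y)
1. deg p = 4. A generic line meets the curve in up to 4 points.
2. Checking where it meets the axes: the visible x-axis segment lies entirely on the curve; the visible y-axis segment lies entirely on the curve.
3. Matching integer coefficients to the picture gives p.

3*x^3*y + 3*x^2*y^2 - x*y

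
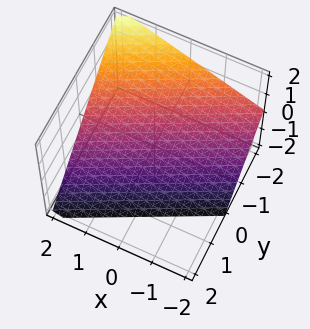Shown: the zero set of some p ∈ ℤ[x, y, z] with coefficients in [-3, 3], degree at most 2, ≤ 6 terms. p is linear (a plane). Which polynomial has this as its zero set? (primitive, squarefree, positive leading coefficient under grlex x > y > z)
x - 2*y - 2*z - 2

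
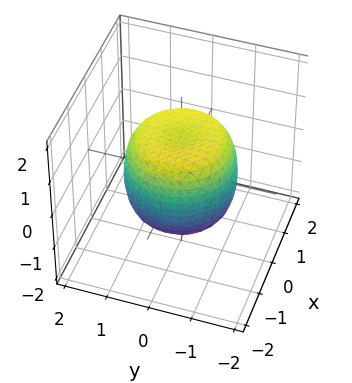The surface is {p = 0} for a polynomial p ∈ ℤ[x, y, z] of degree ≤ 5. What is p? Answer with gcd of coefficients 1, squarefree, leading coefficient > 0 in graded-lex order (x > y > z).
x^4 + 2*x^2*y^2 + y^4 - x^2 - y^2 + z^2 - 1

First, the degree is 4 — the shape is more complex than any degree-3 surface.
Then, symmetries: rotational symmetry about the z-axis ⇒ p depends on x, y only through x² + y².
Next, against the integer gridlines: a circular section at z = 1 has radius exactly 1; among the integer gridlines, it crosses the z-axis at z ∈ {-1, 1}.
Finally, the integer polynomial consistent with all of this is the stated p.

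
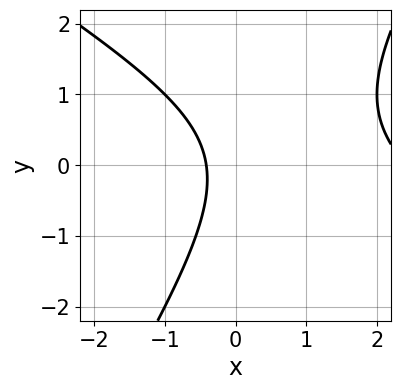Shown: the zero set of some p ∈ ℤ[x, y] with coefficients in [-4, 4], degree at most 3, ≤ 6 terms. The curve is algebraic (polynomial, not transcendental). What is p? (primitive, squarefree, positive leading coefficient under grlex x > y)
x^2 + x*y - y^2 - 2*x - 1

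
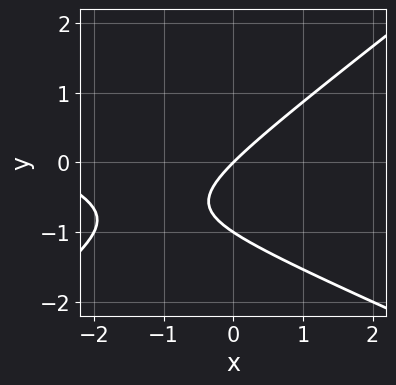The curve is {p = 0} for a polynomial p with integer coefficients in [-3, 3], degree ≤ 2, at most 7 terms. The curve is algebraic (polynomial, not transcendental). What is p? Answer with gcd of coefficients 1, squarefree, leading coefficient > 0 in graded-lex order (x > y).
x^2 + x*y - 3*y^2 + 3*x - 3*y

First, degree: the shape is more complex than any degree-1 curve, so deg p = 2.
Then, against the integer gridlines: it crosses the x-axis at the gridline x = 0; the y-axis gridline crossings are at y ∈ {-1, 0}.
Finally, matching integer coefficients to the picture gives p.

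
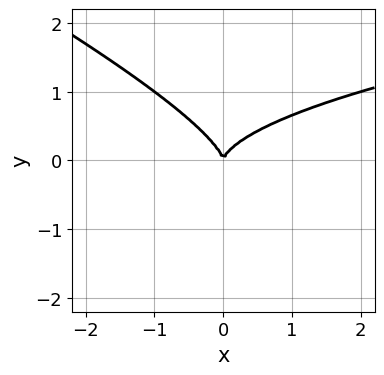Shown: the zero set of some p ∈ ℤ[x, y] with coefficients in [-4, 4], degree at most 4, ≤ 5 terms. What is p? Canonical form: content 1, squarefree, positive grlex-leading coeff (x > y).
Degree: a generic line meets the curve in up to 3 points, so deg p = 3.
From the visible intercepts: it meets the x-axis at x = 0 (among the integer gridlines); it meets the y-axis at y = 0 (among the integer gridlines).
Matching integer coefficients to the picture gives p.

x*y^2 + 2*y^3 - x^2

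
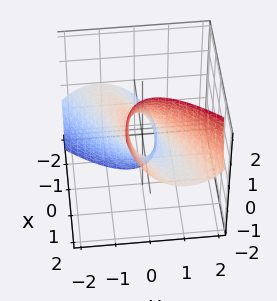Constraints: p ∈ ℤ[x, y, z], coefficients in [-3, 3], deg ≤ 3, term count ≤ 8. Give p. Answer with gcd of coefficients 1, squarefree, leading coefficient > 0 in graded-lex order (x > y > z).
x^2 - 3*x*y - 3*x*z + 3*y^2 + z^2 - 1

(a) The degree is 2 — the shape is more complex than any degree-1 surface.
(b) Observable constraints: among the integer gridlines, it crosses the z-axis at z ∈ {-1, 1}; among the integer gridlines, it crosses the x-axis at x ∈ {-1, 1}.
(c) These observations pin down the coefficients.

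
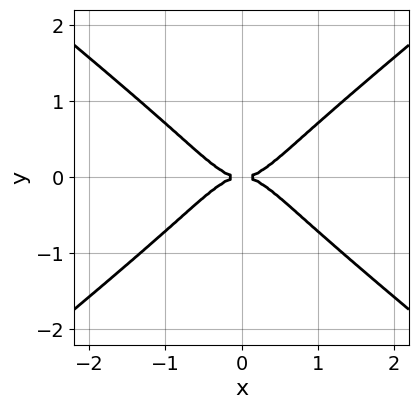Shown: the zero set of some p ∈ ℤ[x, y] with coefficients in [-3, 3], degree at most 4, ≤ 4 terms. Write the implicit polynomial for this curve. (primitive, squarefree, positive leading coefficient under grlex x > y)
2*x^4 - 3*x^2*y^2 - y^2

1. The degree is 4 — the shape is more complex than any degree-3 curve.
2. Symmetries: mirror symmetry y ↦ −y ⇒ only even powers of y; mirror symmetry x ↦ −x ⇒ only even powers of x.
3. From the axis intercepts and sections: one y-axis crossing is at y = 0; it meets the x-axis at x = 0 (among the integer gridlines).
4. Fitting integer coefficients to these (and the overall shape) gives p.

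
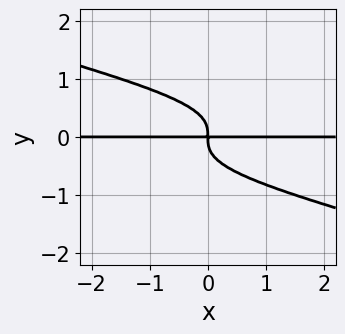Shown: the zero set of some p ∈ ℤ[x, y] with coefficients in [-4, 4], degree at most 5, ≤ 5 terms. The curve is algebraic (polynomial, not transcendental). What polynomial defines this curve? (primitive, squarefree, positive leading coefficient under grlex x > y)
x*y^3 + 3*y^4 + x*y

First, the degree is 4 — no degree-3 curve has this shape.
Then, from the visible intercepts: the visible x-axis segment lies entirely on the curve.
Finally, fitting integer coefficients to these (and the overall shape) gives p.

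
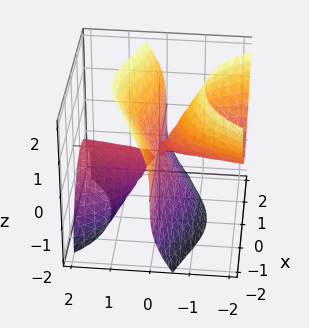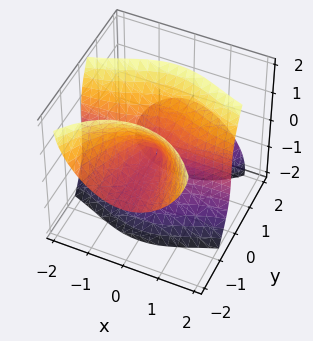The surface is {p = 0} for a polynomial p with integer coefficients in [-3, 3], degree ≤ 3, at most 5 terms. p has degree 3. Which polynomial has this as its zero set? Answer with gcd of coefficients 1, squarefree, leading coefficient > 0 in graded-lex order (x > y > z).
3*x^2*y + 3*y^2*z - z^3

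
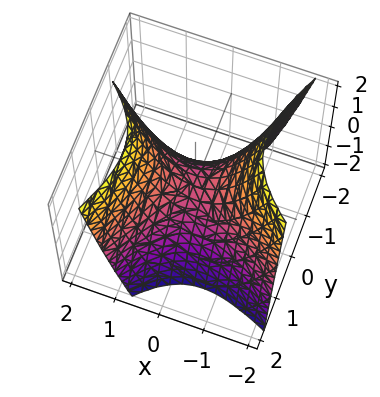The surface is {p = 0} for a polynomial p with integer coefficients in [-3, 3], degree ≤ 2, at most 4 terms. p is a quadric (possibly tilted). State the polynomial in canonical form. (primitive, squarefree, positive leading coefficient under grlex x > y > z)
deg p = 2. A generic line meets the surface in up to 2 points.
Against the integer gridlines: one x-axis crossing is at x = 0; it crosses the z-axis at the gridline z = 0; one y-axis crossing is at y = 0.
The integer polynomial consistent with all of this is the stated p.

x^2 + x*y - y^2 - z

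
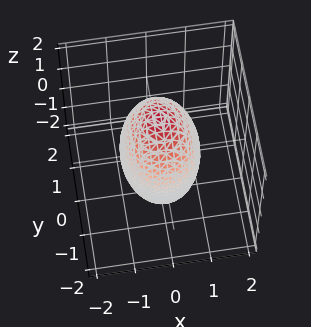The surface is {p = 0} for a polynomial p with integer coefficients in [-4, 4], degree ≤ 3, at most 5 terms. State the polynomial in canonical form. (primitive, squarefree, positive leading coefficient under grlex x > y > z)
3*x^2 + 2*y^2 + z^2 - 3

(a) Degree: a closed, bounded, convex surface; a quadric, so deg p = 2.
(b) Symmetries: the x ↦ −x reflection is a symmetry, so x appears only in even powers; it's symmetric under y → −y, forcing even powers of y; mirror symmetry z ↦ −z ⇒ only even powers of z.
(c) Observable constraints: among the integer gridlines, it crosses the x-axis at x ∈ {-1, 1}.
(d) Together with the visible shape, these determine p as stated.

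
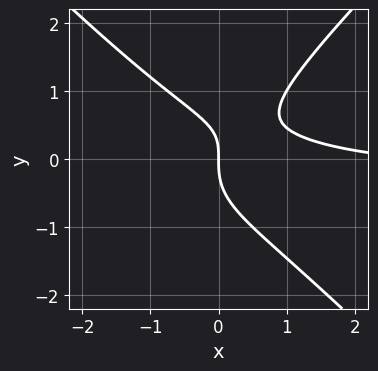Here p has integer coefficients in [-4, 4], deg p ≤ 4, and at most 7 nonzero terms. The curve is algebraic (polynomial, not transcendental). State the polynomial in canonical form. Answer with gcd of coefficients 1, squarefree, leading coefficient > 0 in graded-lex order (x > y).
3*x^2*y - 3*y^3 + x^2 + 2*x*y - 3*x

Degree: no degree-2 curve has this shape, so deg p = 3.
Against the integer gridlines: it crosses the x-axis at the gridline x = 0; it crosses the y-axis at the gridline y = 0.
These observations pin down the coefficients.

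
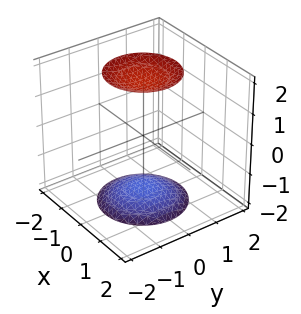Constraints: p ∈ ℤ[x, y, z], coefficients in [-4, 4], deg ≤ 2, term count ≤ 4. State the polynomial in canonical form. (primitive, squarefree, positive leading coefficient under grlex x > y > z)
There are 2 components. They look like related sheets of one shape, so recover p as a whole.
The degree is 2 — a generic line meets the surface in up to 2 points.
Symmetries: every cross-section ⟂ z is a circle, so x, y appear only via x² + y².
Against the integer gridlines: no y-intercept at any integer in the box; it misses every integer gridline on the x-axis; a circular section at z = 2 has radius exactly 1.
Solving for integer coefficients yields p as stated.

x^2 + y^2 - z^2 + 3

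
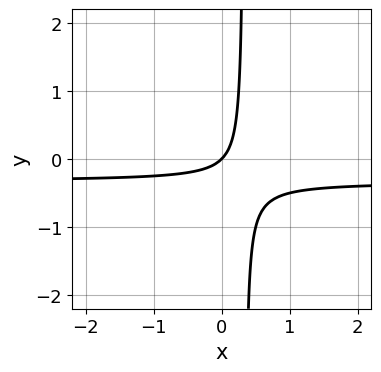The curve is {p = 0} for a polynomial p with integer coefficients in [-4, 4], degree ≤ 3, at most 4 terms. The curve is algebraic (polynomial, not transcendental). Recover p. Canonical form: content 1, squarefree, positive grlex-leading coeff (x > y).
(a) deg p = 2. The shape is more complex than any degree-1 curve.
(b) From the visible intercepts: it meets the y-axis at y = 0 (among the integer gridlines); it crosses the x-axis at the gridline x = 0.
(c) Matching integer coefficients to the picture gives p.

3*x*y + x - y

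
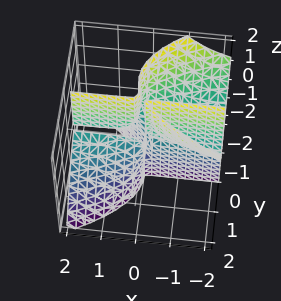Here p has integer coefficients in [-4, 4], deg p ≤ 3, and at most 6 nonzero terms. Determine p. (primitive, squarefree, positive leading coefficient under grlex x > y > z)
3*x*y*z + 3*y^3 + y^2*z + 2*y^2

First, there are 2 components.
Then, degree: a generic line meets the surface in up to 3 points, so deg p = 3.
Then, checking where it meets the axes: every point of the x-axis in the box is on the surface; every point of the z-axis in the box is on the surface.
Finally, putting this together gives p.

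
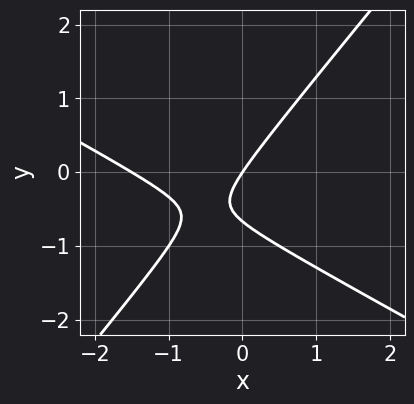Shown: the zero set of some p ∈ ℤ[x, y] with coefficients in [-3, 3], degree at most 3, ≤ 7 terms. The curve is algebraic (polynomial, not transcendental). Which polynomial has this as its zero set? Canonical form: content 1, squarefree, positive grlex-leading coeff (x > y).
2*x^2 + 2*x*y - 3*y^2 + 3*x - 2*y

First, deg p = 2. A generic line meets the curve in up to 2 points.
Then, from the axis intercepts and sections: it crosses the x-axis at the gridline x = 0; it meets the y-axis at y = 0 (among the integer gridlines).
Finally, solving for integer coefficients yields p as stated.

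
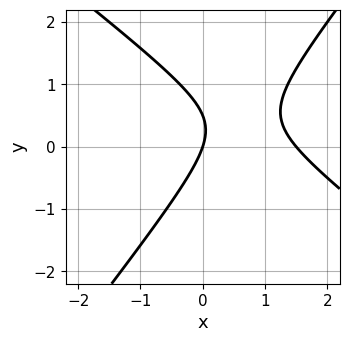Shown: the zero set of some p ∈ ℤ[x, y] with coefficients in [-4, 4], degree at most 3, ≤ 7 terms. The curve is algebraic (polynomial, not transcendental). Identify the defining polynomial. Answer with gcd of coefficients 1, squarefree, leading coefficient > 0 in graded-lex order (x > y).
2*x^2 + x*y - 2*y^2 - 3*x + y

(a) The degree is 2 — a generic line meets the curve in up to 2 points.
(b) Against the integer gridlines: one x-axis crossing is at x = 0; one y-axis crossing is at y = 0.
(c) Solving for integer coefficients yields p as stated.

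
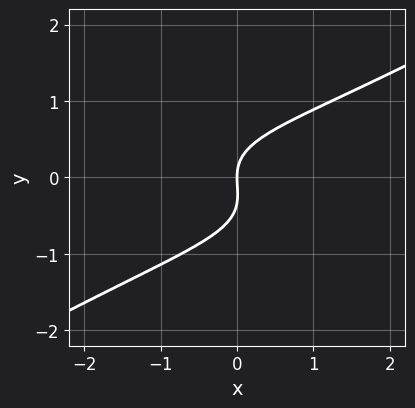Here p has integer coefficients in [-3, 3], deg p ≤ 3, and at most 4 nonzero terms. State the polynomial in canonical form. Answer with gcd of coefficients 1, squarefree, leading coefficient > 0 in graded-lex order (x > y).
Degree: no degree-2 curve has this shape, so deg p = 3.
Checking where it meets the axes: it crosses the x-axis at the gridline x = 0; one y-axis crossing is at y = 0.
Fitting integer coefficients to these (and the overall shape) gives p.

x^2*y - 3*y^3 - y^2 + 2*x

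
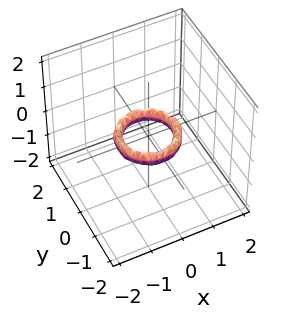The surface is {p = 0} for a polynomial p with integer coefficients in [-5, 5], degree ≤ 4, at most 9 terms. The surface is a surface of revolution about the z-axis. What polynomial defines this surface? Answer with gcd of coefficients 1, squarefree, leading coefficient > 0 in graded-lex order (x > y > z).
First, degree: a generic line meets the surface in up to 4 points, so deg p = 4.
Next, by symmetry, the z-axis is an axis of rotation, so x and y enter only as x² + y².
Then, reading off the gridlines: a circular section at z = 0 has radius between 0 and 1; the y-axis gridline crossings are at y ∈ {-1, 1}; no z-intercept at any integer in the box; among the integer gridlines, it crosses the x-axis at x ∈ {-1, 1}.
Finally, assembling these constraints gives the stated polynomial.

2*x^4 + 4*x^2*y^2 + 2*y^4 - 3*x^2 - 3*y^2 + 2*z^2 + 1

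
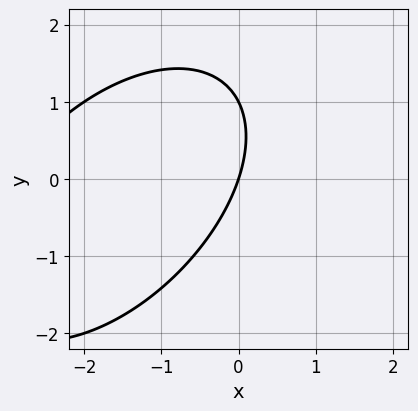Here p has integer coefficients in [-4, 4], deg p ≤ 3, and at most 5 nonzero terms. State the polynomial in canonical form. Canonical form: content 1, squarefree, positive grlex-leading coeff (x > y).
The degree is 2 — no degree-1 curve has this shape.
Observable constraints: the y-axis gridline crossings are at y ∈ {0, 1}; one x-axis crossing is at x = 0.
Matching integer coefficients to the picture gives p.

x^2 - x*y + y^2 + 3*x - y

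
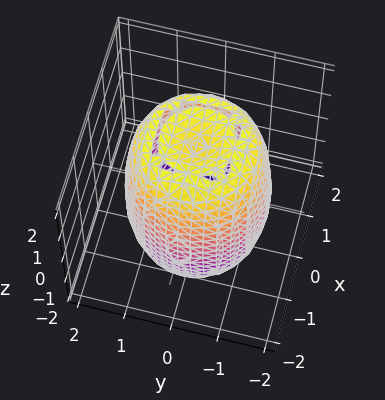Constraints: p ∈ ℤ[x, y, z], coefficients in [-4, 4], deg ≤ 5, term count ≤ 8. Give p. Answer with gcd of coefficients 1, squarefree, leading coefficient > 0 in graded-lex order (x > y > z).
deg p = 4. The shape is more complex than any degree-3 surface.
Symmetries: the z-axis is an axis of rotation, so x and y enter only as x² + y².
Reading off the gridlines: a circular section at z = 2 has radius between 0 and 1.
Fitting integer coefficients to these (and the overall shape) gives p.

2*x^4 + 4*x^2*y^2 + 2*y^4 - 3*x^2 - 3*y^2 + z^2 - 3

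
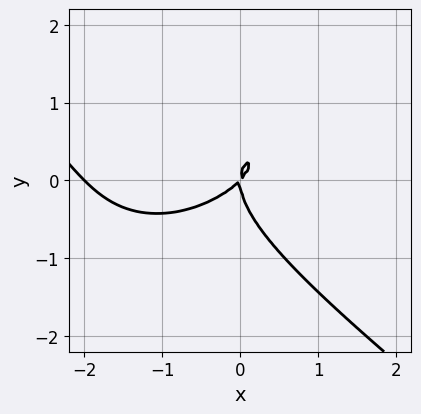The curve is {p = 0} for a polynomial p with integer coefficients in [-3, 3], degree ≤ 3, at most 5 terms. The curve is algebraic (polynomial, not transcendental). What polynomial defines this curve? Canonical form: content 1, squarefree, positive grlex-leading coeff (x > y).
Degree: the shape is more complex than any degree-2 curve, so deg p = 3.
Observable constraints: it meets the y-axis at y = 0 (among the integer gridlines); the x-axis gridline crossings are at x ∈ {-2, 0}.
Assembling these constraints gives the stated polynomial.

x^3 + 2*y^3 + 2*x^2 - 2*x*y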